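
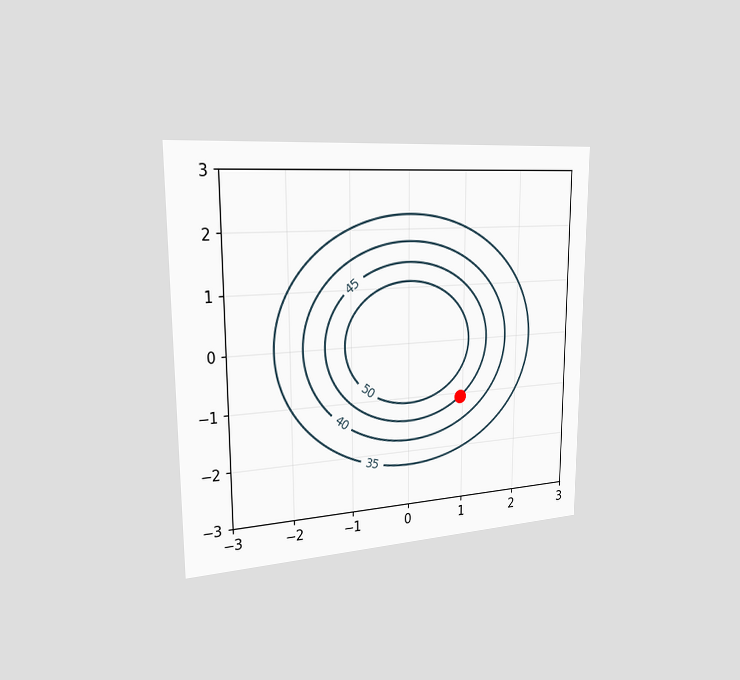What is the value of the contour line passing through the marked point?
45

The chart is viewed slightly from the left. The marked point sits on the contour labelled 45.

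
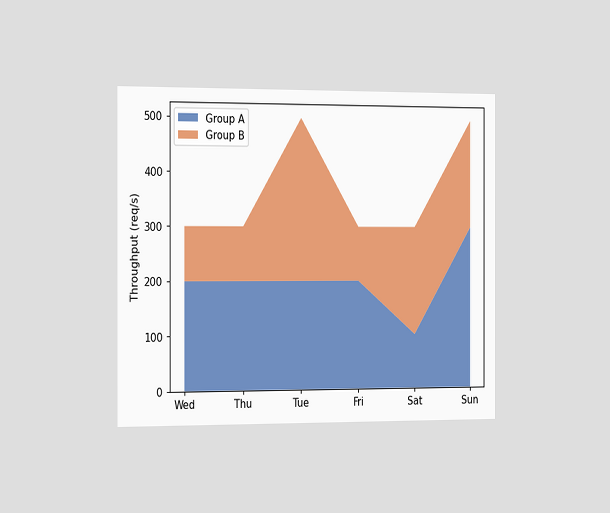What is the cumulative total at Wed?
The chart is viewed slightly from the left. The stacked total at Wed reaches 300req/s.

300req/s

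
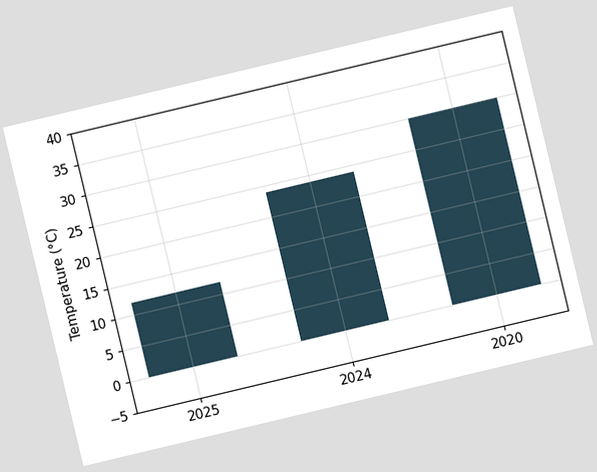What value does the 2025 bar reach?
12°C

The chart is tilted about 13° counter-clockwise. Reading along the chart's y-axis, the 2025 bar reaches 12°C.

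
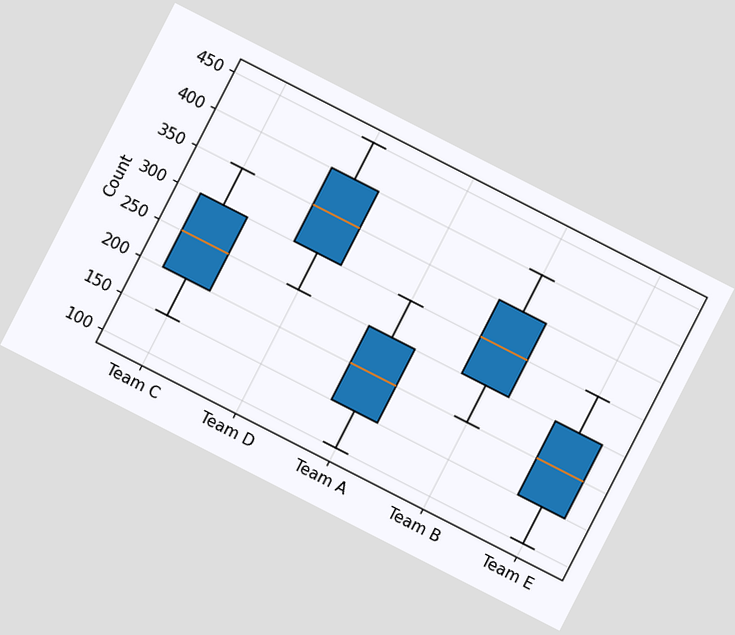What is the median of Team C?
250

The chart is tilted about 27° clockwise. The median line in the Team C box sits at 250.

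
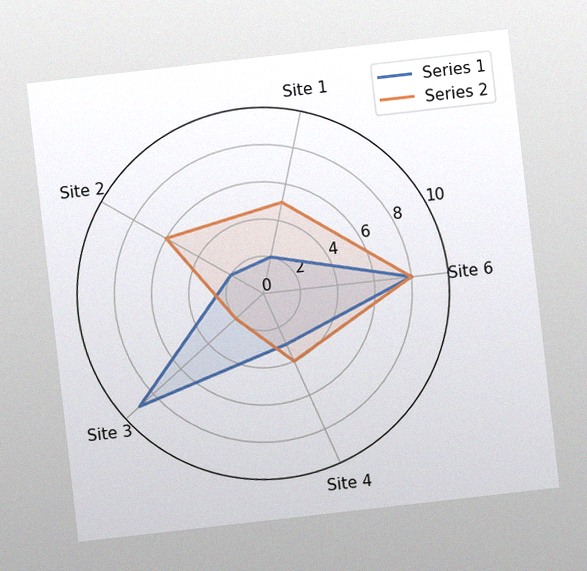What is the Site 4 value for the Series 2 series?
The chart is tilted about 6° counter-clockwise, with some photo noise. On the Site 4 axis, Series 2 reaches 4.

4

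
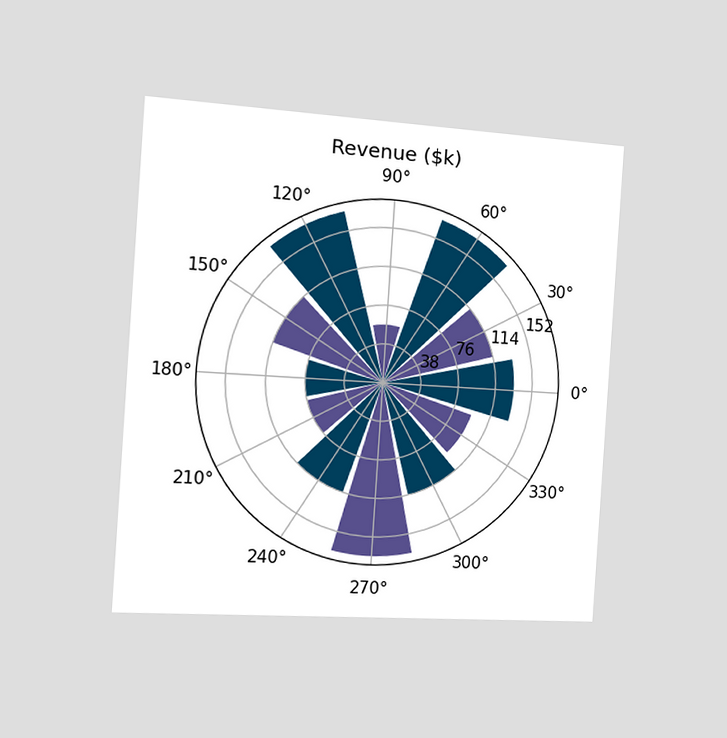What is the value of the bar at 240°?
The chart is tilted about 4° clockwise and viewed slightly from the left. The bar at 240° reaches $114k on the radial axis.

$114k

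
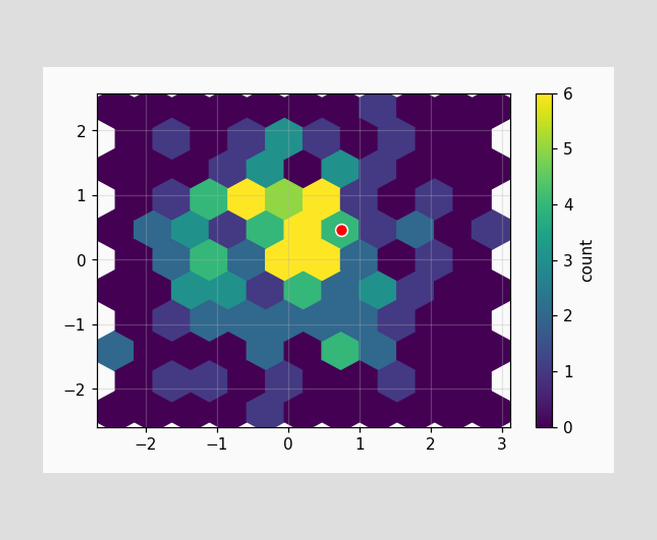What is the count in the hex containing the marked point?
The marked hex reads 4 on the colorbar.

4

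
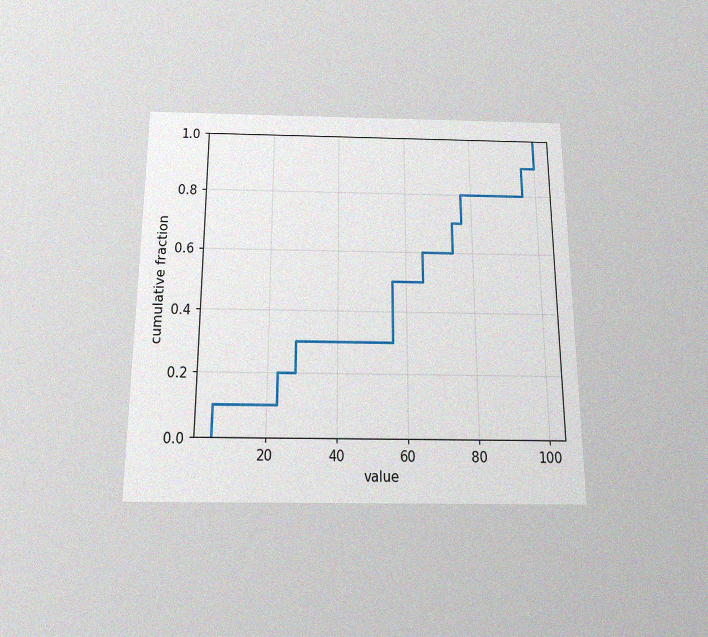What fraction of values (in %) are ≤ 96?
90%

The chart is viewed slightly from below, with some photo noise. At x=96 the ECDF step is at 90%.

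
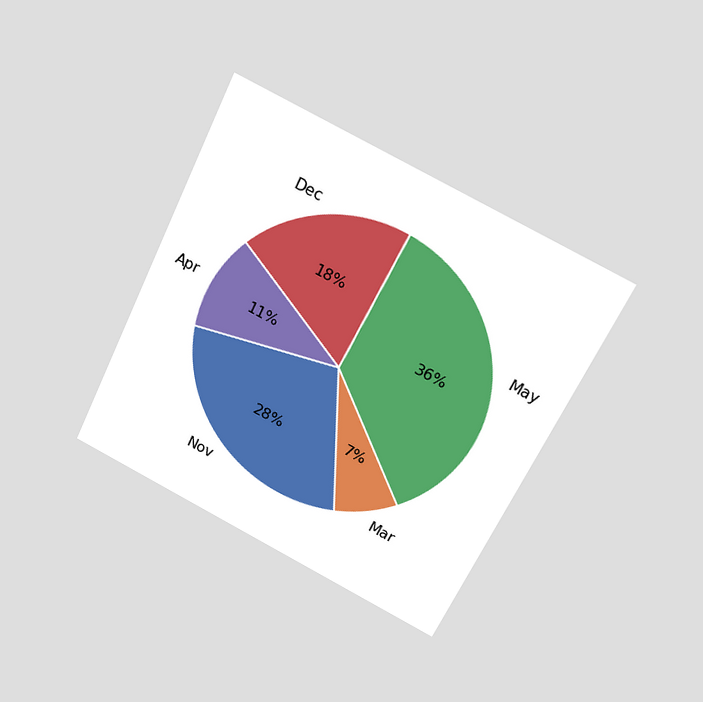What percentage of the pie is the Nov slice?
The chart is tilted about 26° clockwise and viewed slightly from above. The Nov slice takes up 28% of the pie.

28%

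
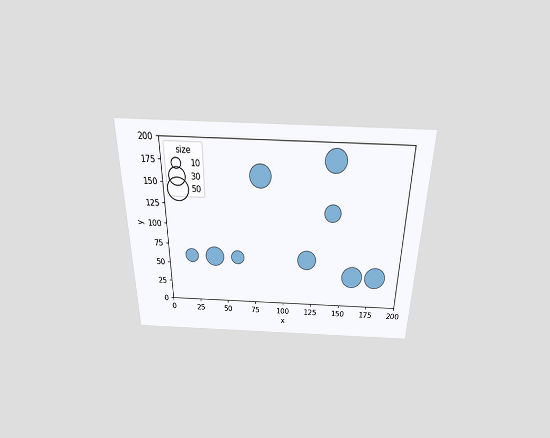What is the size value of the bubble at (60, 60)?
20

The chart is viewed slightly from above. Matching the bubble at (60, 60) against the size legend gives 20.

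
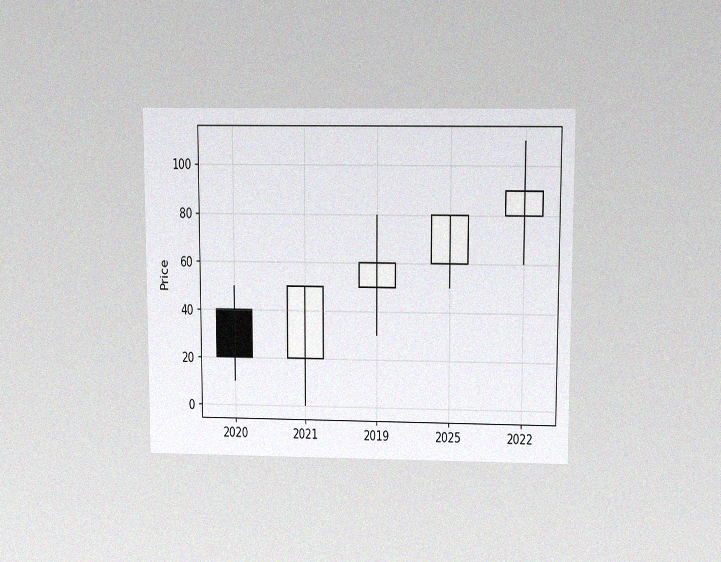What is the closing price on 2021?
50

The chart is viewed slightly from above, with some photo noise. The 2021 candle closes at 50.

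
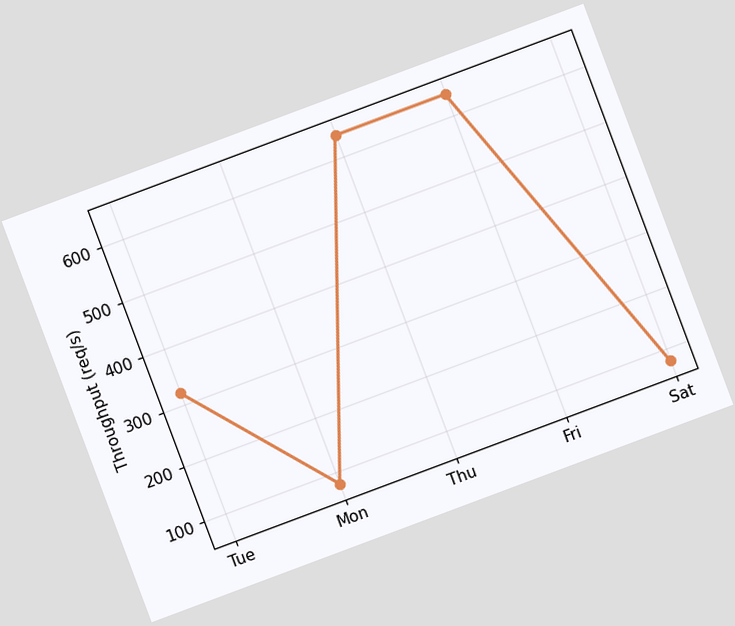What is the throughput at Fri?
The chart is tilted about 21° counter-clockwise. At Fri, the line is at 640req/s.

640req/s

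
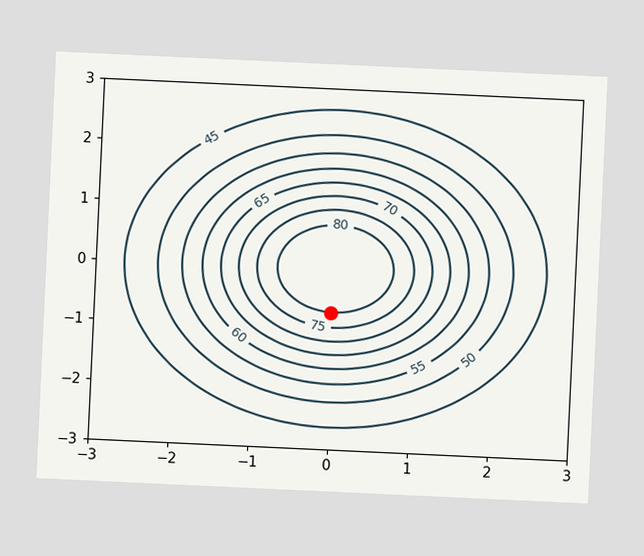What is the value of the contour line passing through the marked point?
The chart is tilted about 3° clockwise. The marked point sits on the contour labelled 80.

80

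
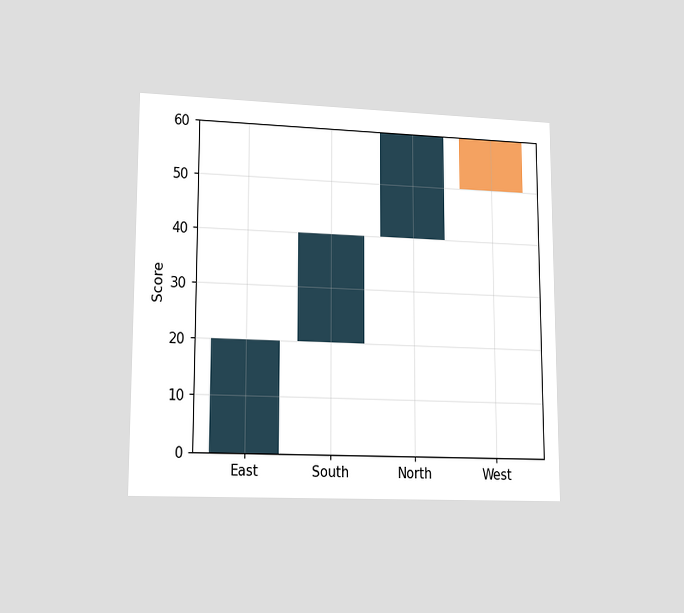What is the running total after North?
60

The chart is viewed at a slight angle. After North the running total reaches 60.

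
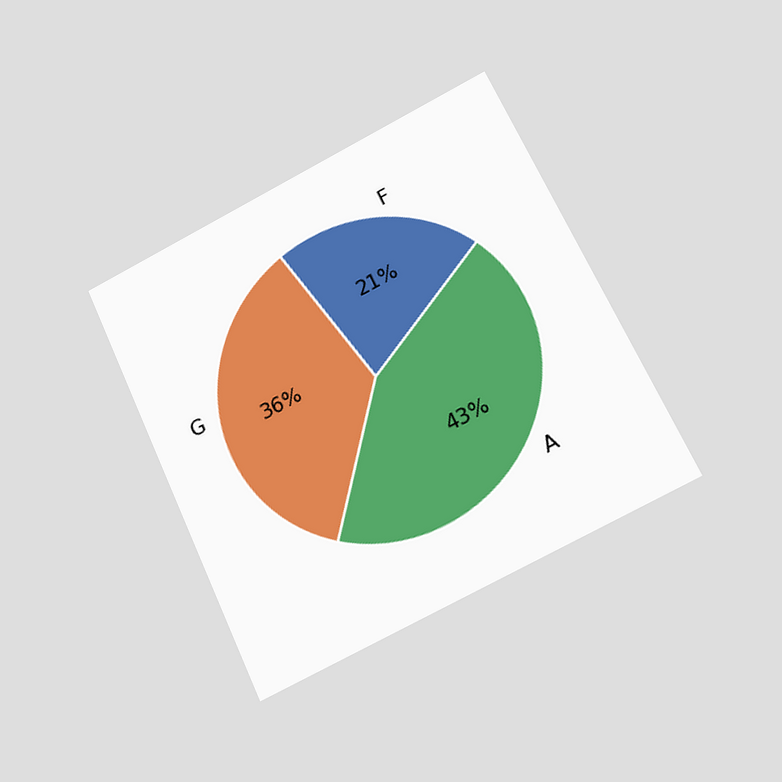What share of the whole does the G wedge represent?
36%

The chart is tilted about 25° counter-clockwise and viewed at a slight angle. The G slice takes up 36% of the pie.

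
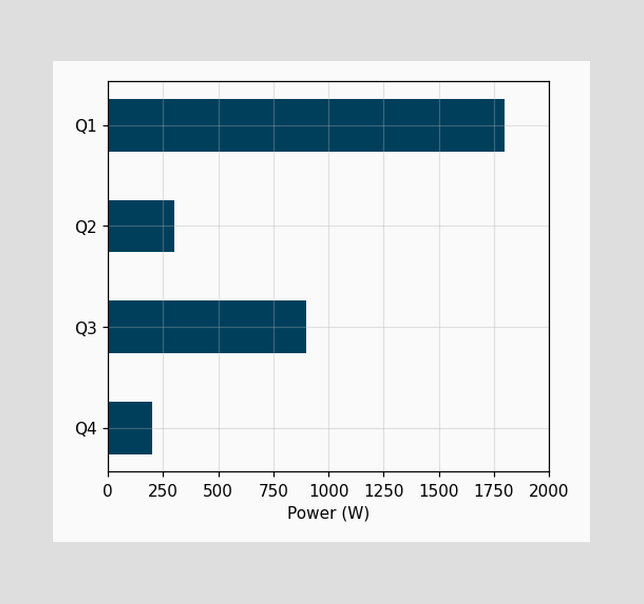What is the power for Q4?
Reading along the chart's x-axis, the Q4 bar reaches 200W.

200W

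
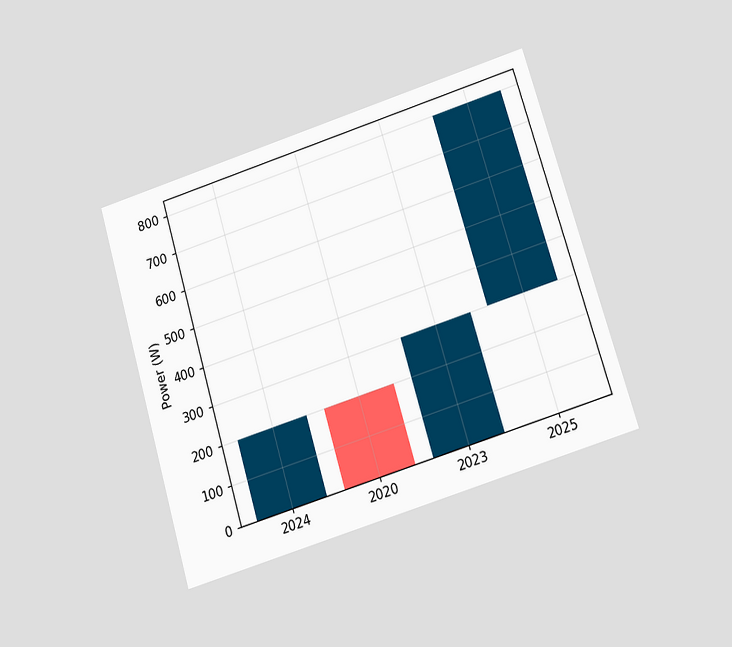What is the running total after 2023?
The chart is tilted about 17° counter-clockwise and viewed slightly from below. After 2023 the running total reaches 300W.

300W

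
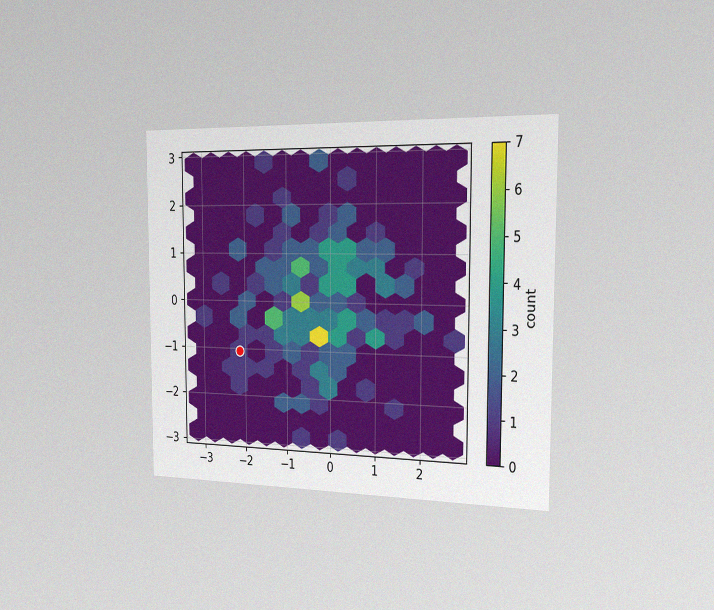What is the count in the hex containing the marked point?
The chart is viewed slightly from the right, with some photo noise. The marked hex reads 1 on the colorbar.

1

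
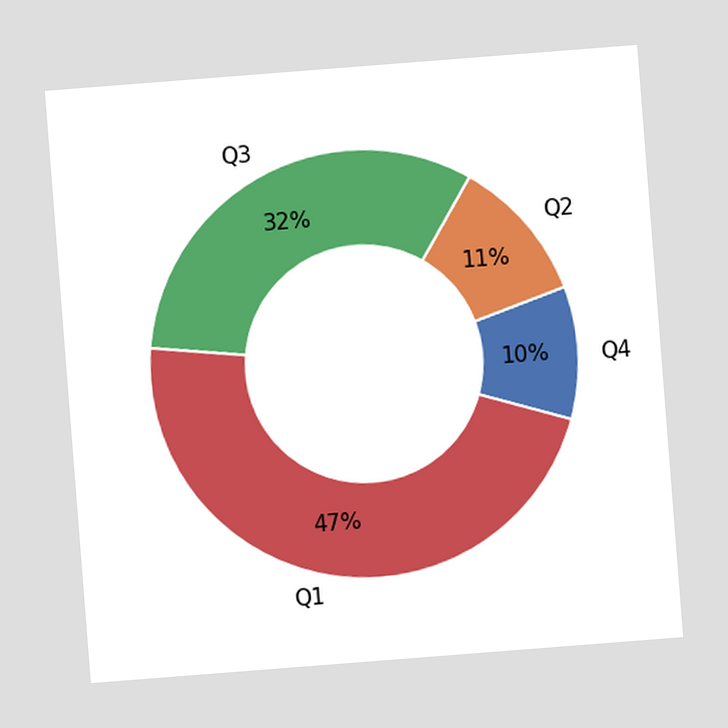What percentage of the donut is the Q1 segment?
The chart is tilted about 4° counter-clockwise. The Q1 segment takes up 47% of the ring.

47%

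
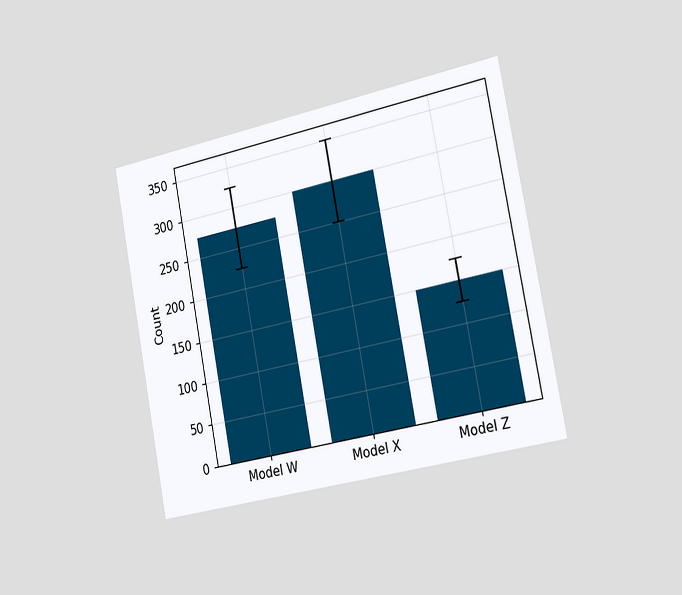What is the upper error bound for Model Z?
175

The chart is tilted about 11° counter-clockwise and viewed slightly from the right. The Model Z bar's upper whisker reaches 175.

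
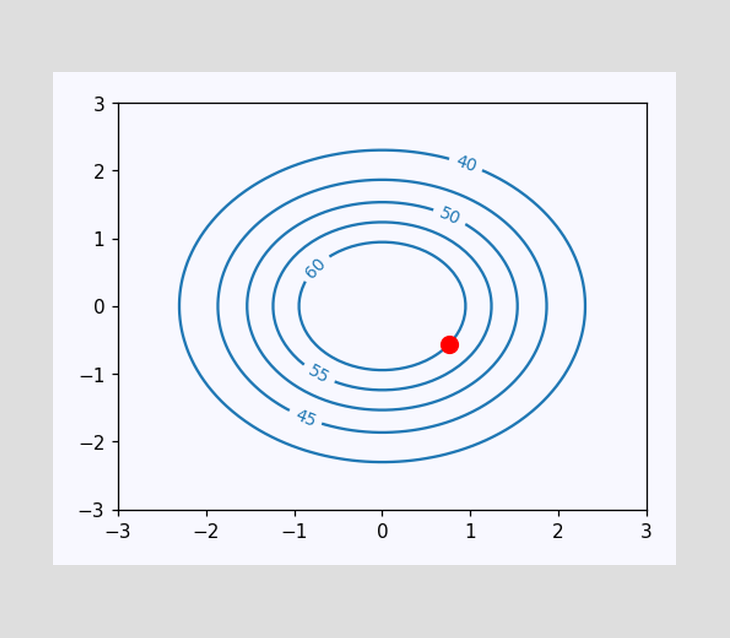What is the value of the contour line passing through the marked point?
60

The marked point sits on the contour labelled 60.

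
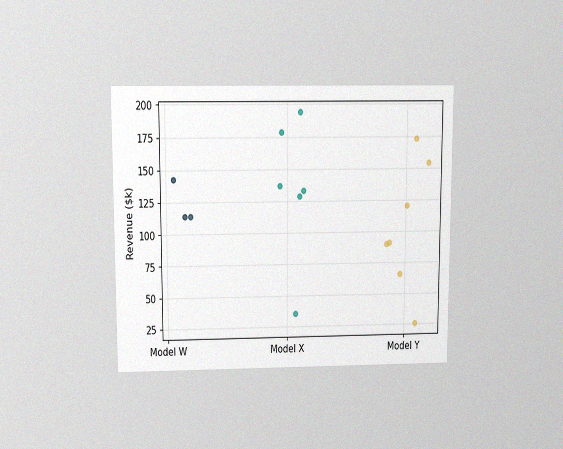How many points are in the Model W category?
The chart is viewed slightly from above, with some photo noise. Counting the markers in the Model W column gives 3.

3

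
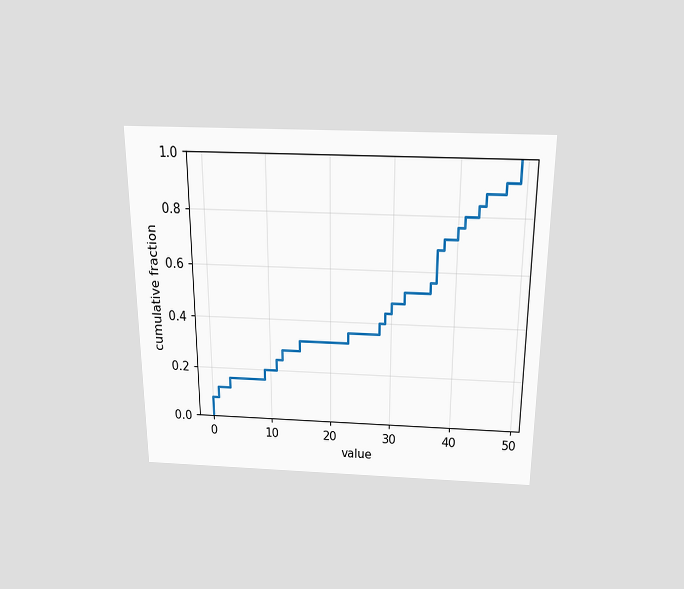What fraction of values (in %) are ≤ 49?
The chart is viewed slightly from above. At x=49 the ECDF step is at 100%.

100%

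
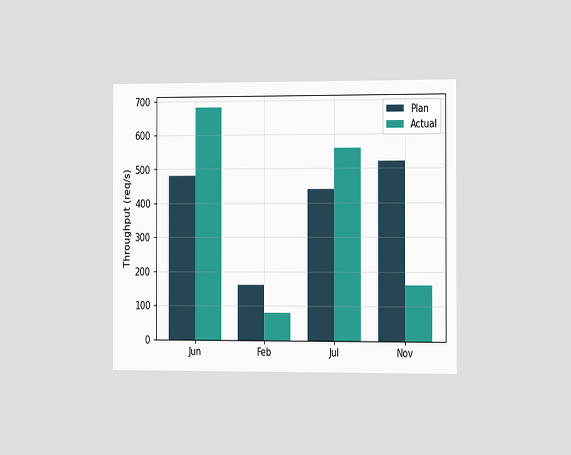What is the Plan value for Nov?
520req/s

The chart is viewed slightly from the right. The Plan bar at Nov reaches 520req/s on the y-axis.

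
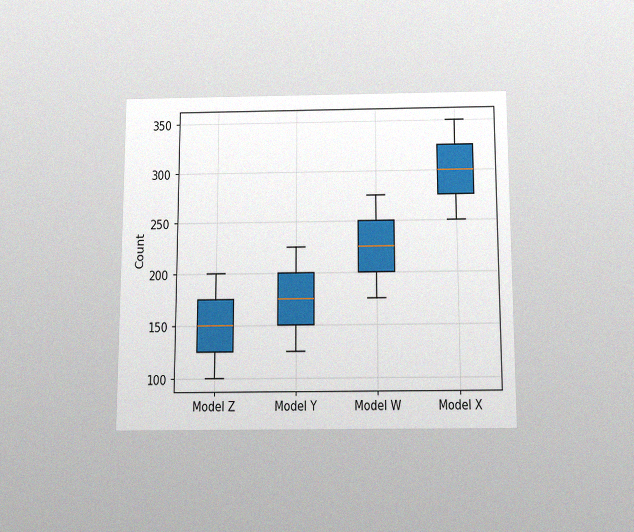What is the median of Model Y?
The chart is viewed slightly from below, with some photo noise. The median line in the Model Y box sits at 175.

175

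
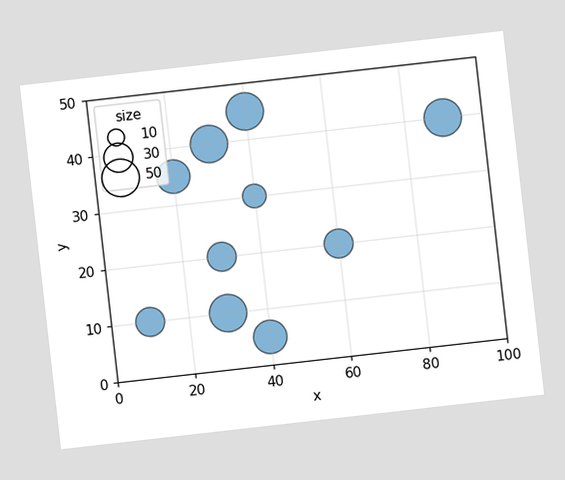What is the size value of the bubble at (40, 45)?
50

The chart is tilted about 6° counter-clockwise. Matching the bubble at (40, 45) against the size legend gives 50.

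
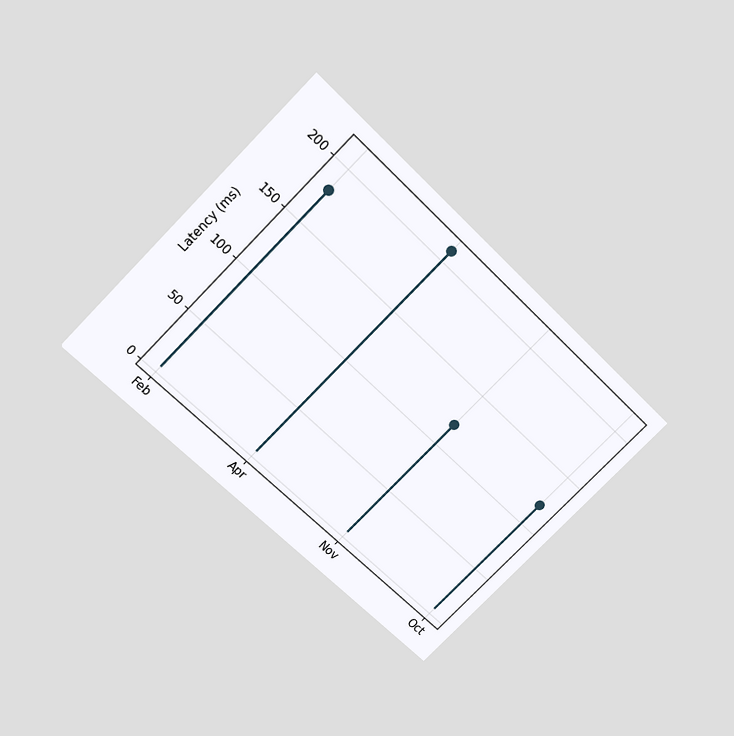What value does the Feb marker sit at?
The chart is tilted about 44° clockwise and viewed slightly from above. The Feb marker sits at 180ms.

180ms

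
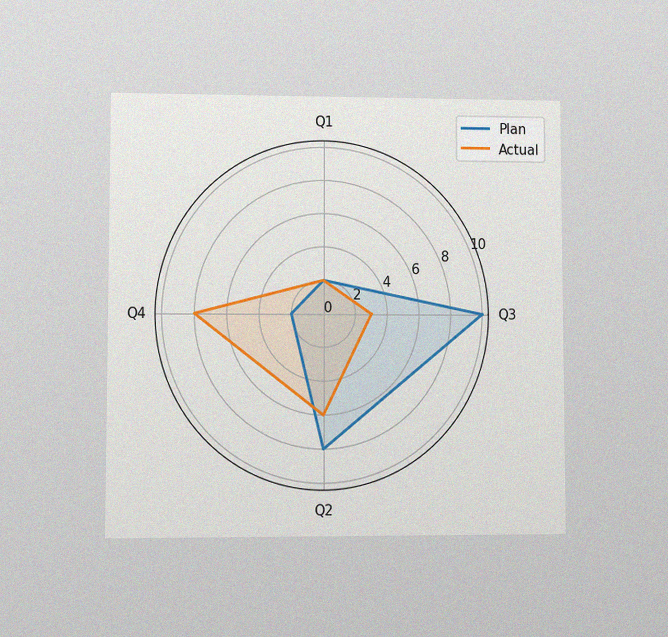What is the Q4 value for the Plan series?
The chart is viewed at a slight angle, with some photo noise. On the Q4 axis, Plan reaches 2.

2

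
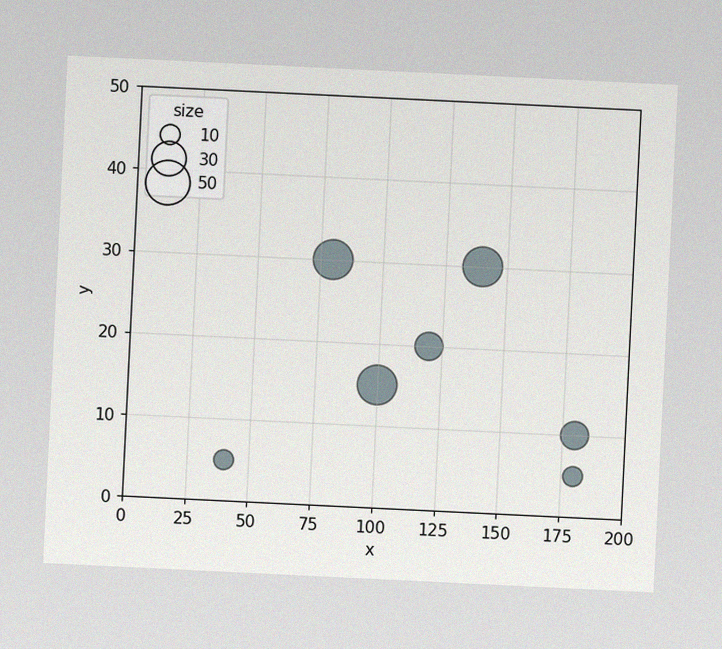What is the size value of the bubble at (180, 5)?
The chart is tilted about 3° clockwise, with some photo noise. Matching the bubble at (180, 5) against the size legend gives 10.

10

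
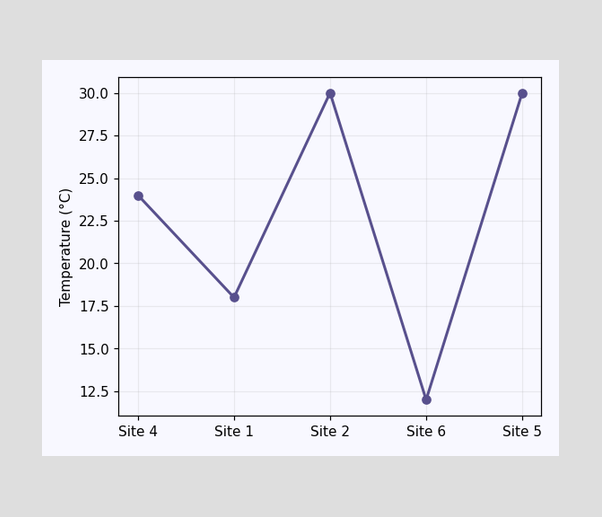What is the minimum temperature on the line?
The lowest point is at Site 6, and reading across to the y-axis gives 12°C.

12°C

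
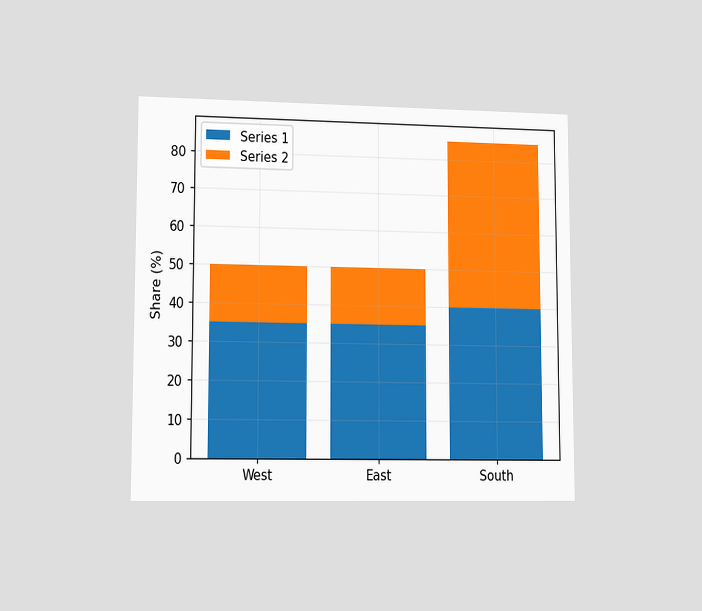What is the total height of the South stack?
85%

The chart is viewed at a slight angle. The South stack's top reaches 85% on the y-axis.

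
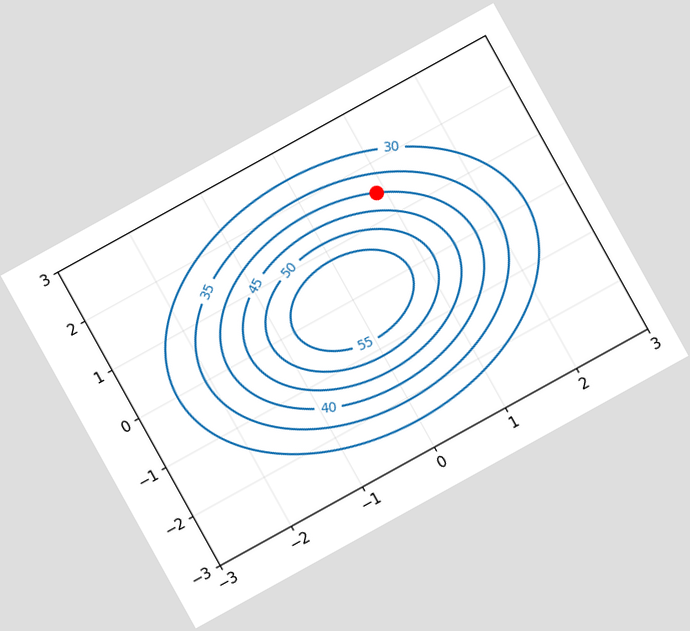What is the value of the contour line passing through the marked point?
The chart is tilted about 29° counter-clockwise. The marked point sits on the contour labelled 40.

40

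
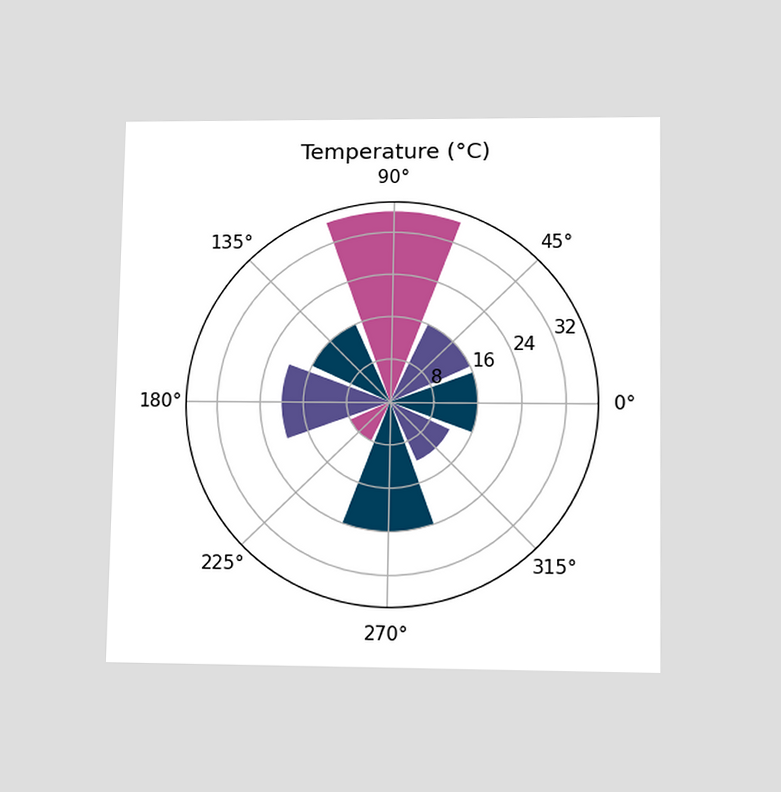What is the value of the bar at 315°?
12°C

The chart is viewed slightly from below. The bar at 315° reaches 12°C on the radial axis.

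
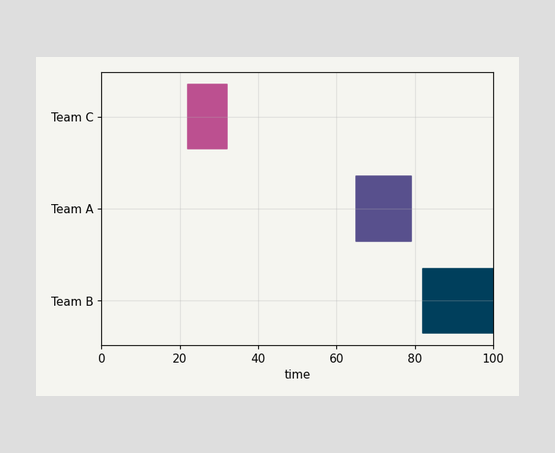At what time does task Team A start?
65

The Team A bar begins at t=65.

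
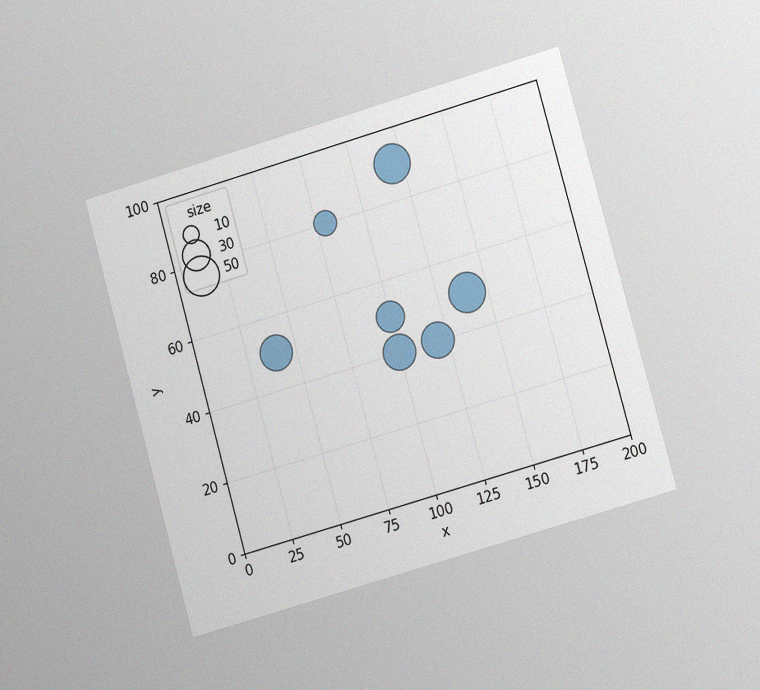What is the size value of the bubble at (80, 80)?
20

The chart is tilted about 16° counter-clockwise and viewed at a slight angle, with some photo noise. Matching the bubble at (80, 80) against the size legend gives 20.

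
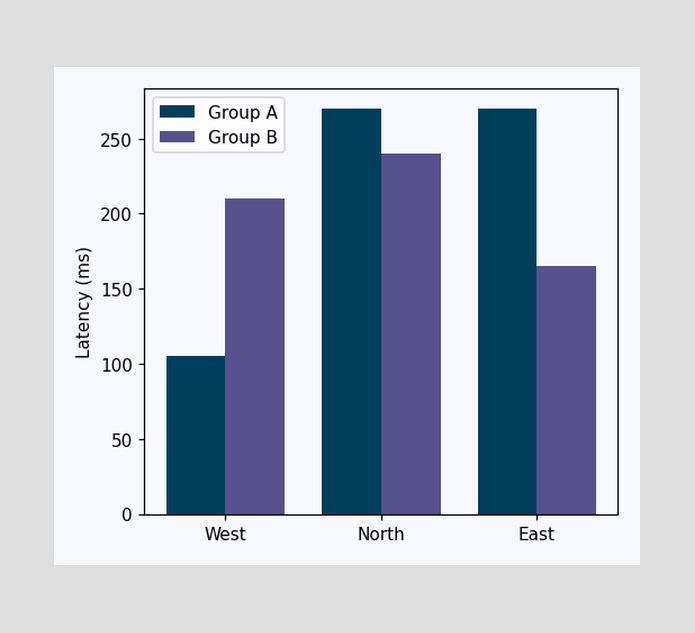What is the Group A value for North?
The Group A bar at North reaches 270ms on the y-axis.

270ms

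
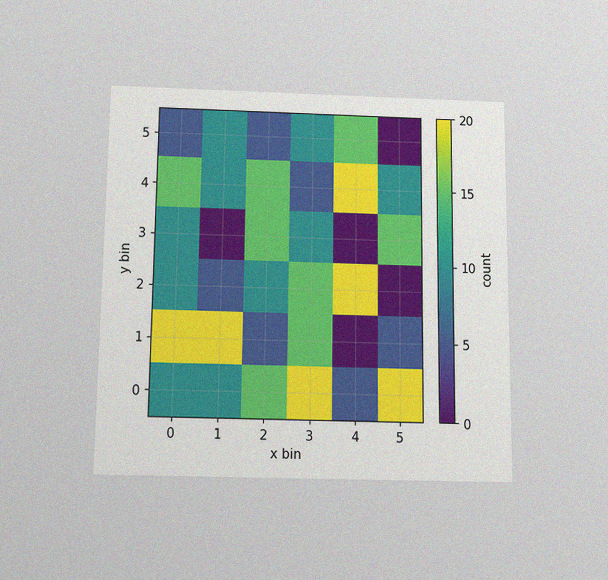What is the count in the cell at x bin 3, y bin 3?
The chart is viewed slightly from below, with some photo noise. Matching the cell (3, 3) against the colorbar gives 10.

10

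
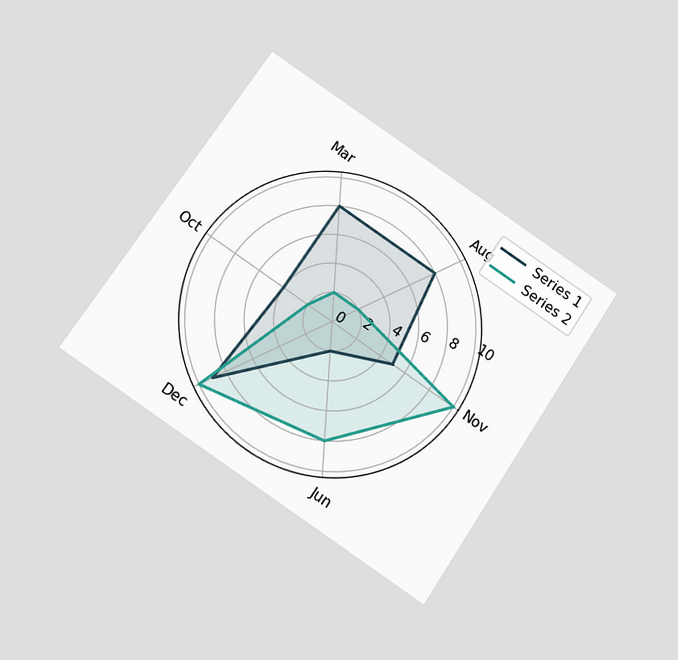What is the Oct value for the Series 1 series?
The chart is tilted about 34° clockwise and viewed slightly from below. On the Oct axis, Series 1 reaches 4.

4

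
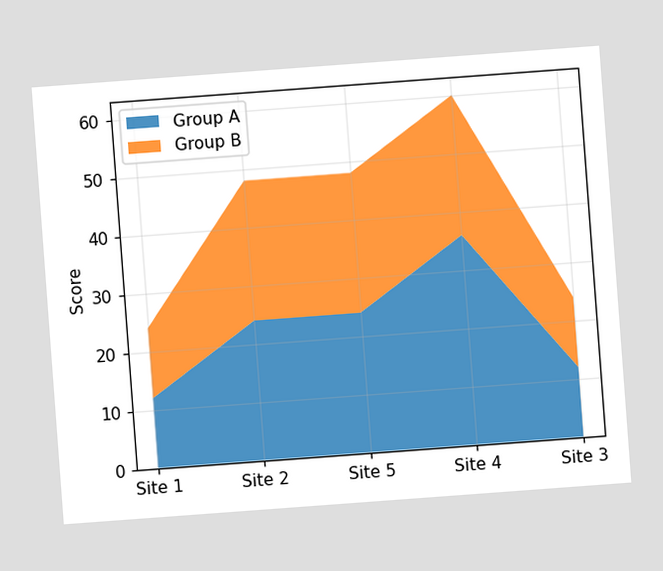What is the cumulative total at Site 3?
24

The chart is tilted about 4° counter-clockwise. The stacked total at Site 3 reaches 24.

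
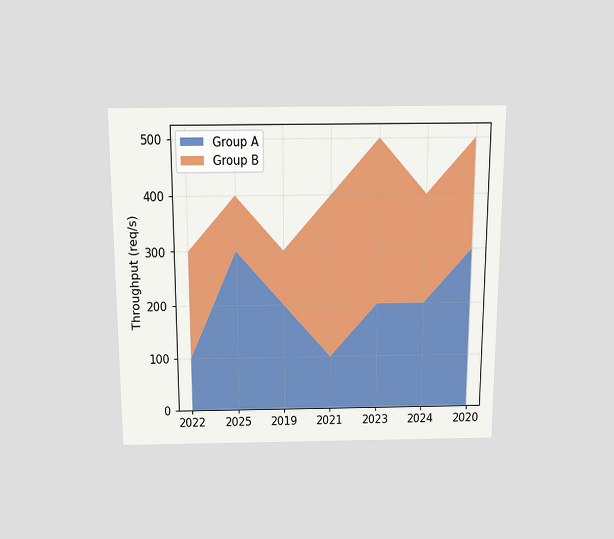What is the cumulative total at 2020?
500req/s

The chart is viewed slightly from above. The stacked total at 2020 reaches 500req/s.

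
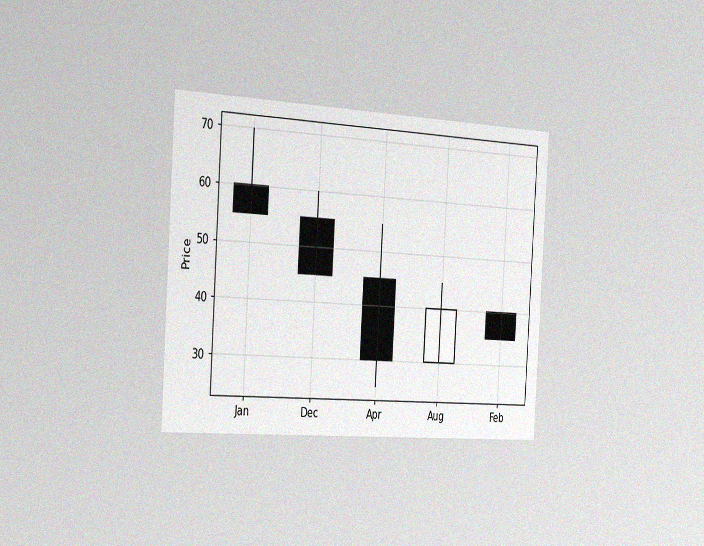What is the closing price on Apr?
30

The chart is tilted about 4° clockwise and viewed slightly from the left, with some photo noise. The Apr candle closes at 30.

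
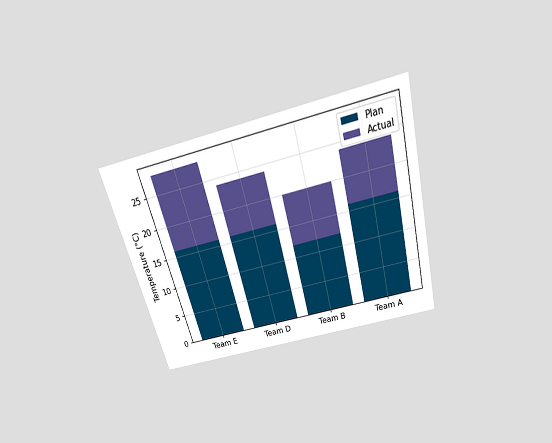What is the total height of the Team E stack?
The chart is tilted about 15° counter-clockwise and viewed slightly from above. The Team E stack's top reaches 28°C on the y-axis.

28°C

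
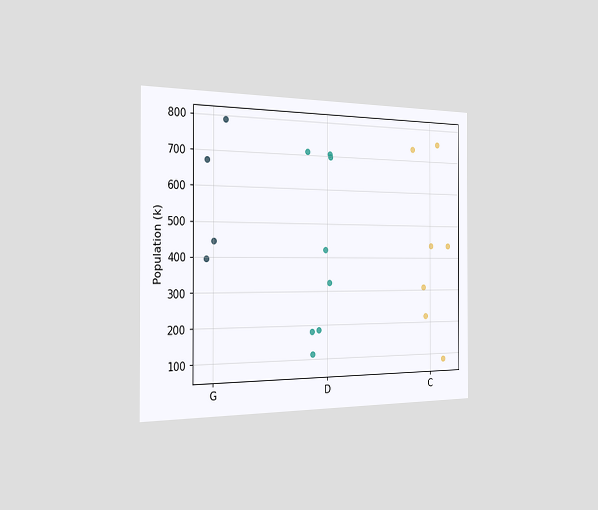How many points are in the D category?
8

The chart is viewed slightly from the left. Counting the markers in the D column gives 8.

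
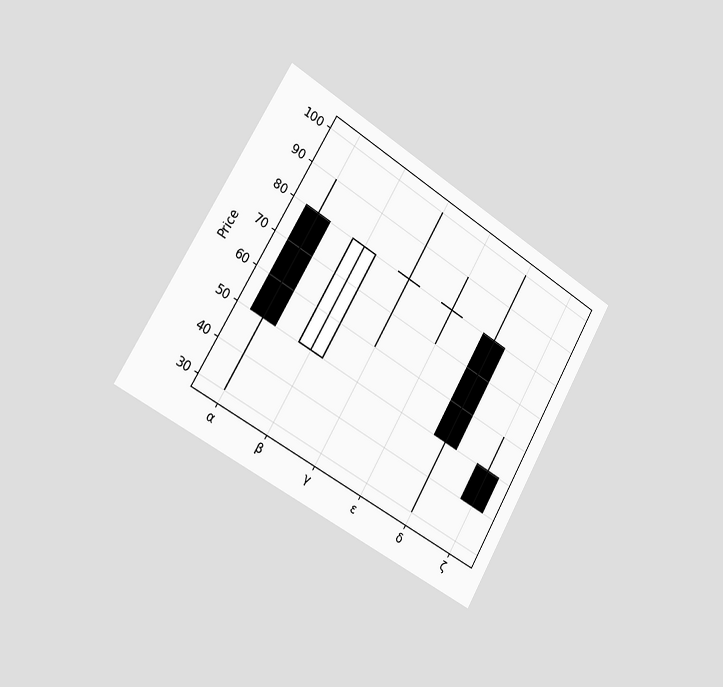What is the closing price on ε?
80

The chart is tilted about 30° clockwise and viewed slightly from the left. The ε candle closes at 80.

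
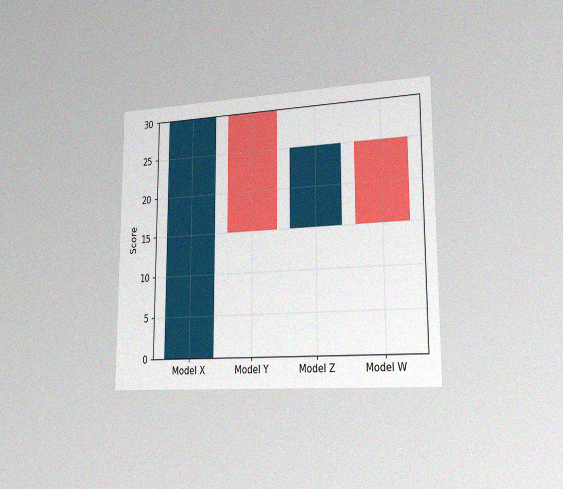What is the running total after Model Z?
25

The chart is viewed slightly from the right, with some photo noise. After Model Z the running total reaches 25.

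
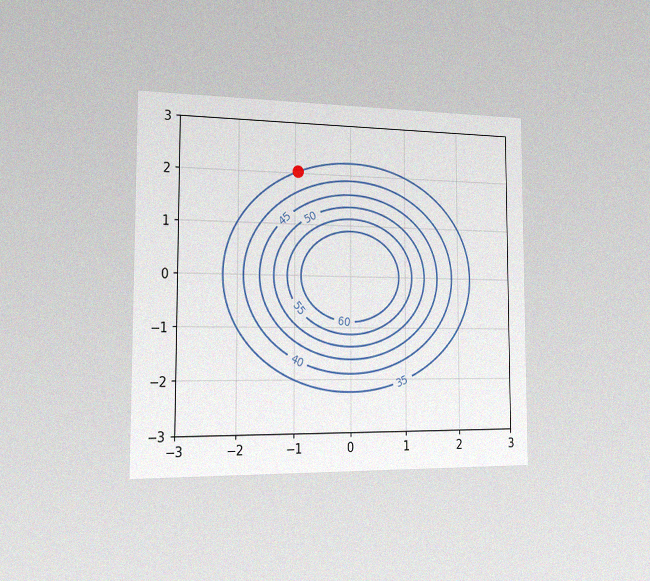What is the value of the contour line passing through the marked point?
35

The chart is viewed slightly from the left, with some photo noise. The marked point sits on the contour labelled 35.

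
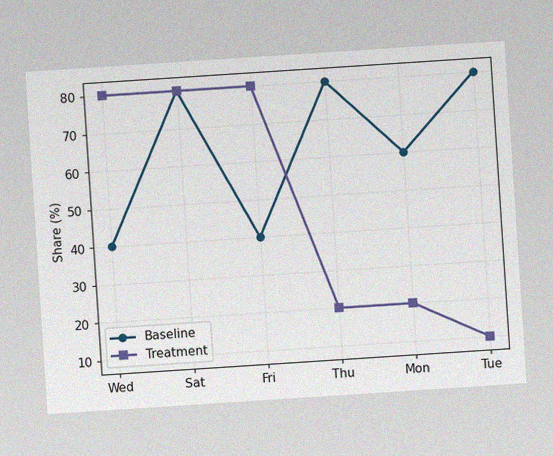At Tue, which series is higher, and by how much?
Baseline, by 70%

The chart is tilted about 4° counter-clockwise, with some photo noise. At Tue, Baseline sits above the other line by 70%.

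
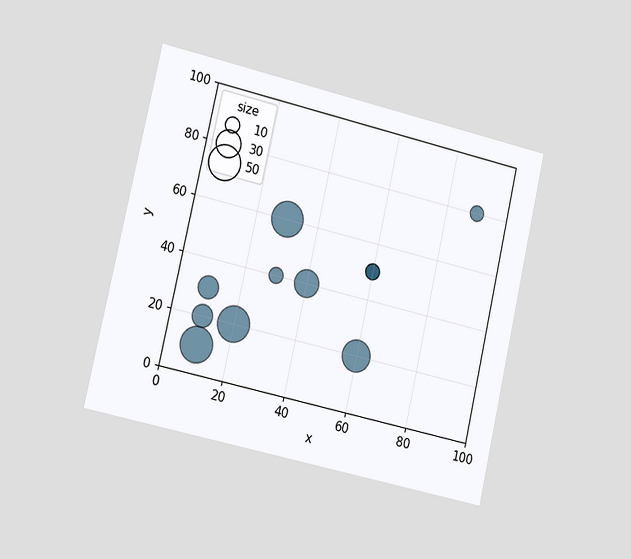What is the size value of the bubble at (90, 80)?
10

The chart is tilted about 13° clockwise and viewed slightly from the left. Matching the bubble at (90, 80) against the size legend gives 10.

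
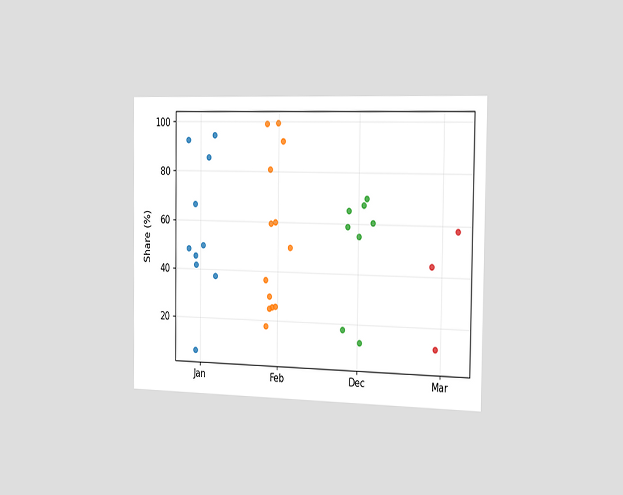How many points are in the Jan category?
The chart is viewed slightly from the right. Counting the markers in the Jan column gives 10.

10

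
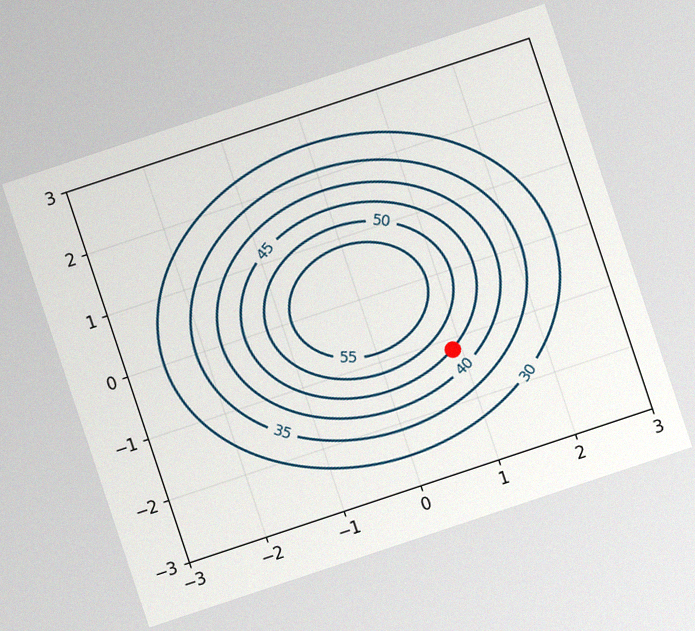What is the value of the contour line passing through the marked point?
The chart is tilted about 18° counter-clockwise, with some photo noise. The marked point sits on the contour labelled 45.

45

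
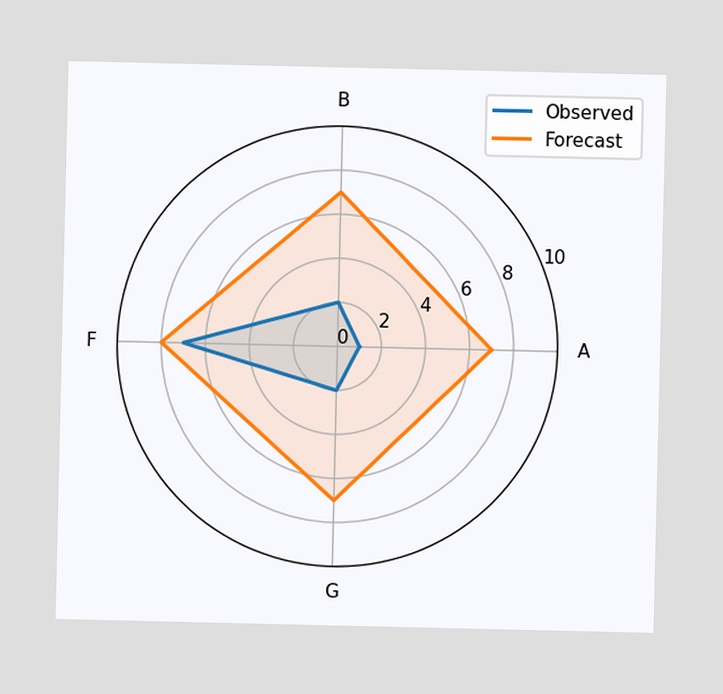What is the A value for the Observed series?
On the A axis, Observed reaches 1.

1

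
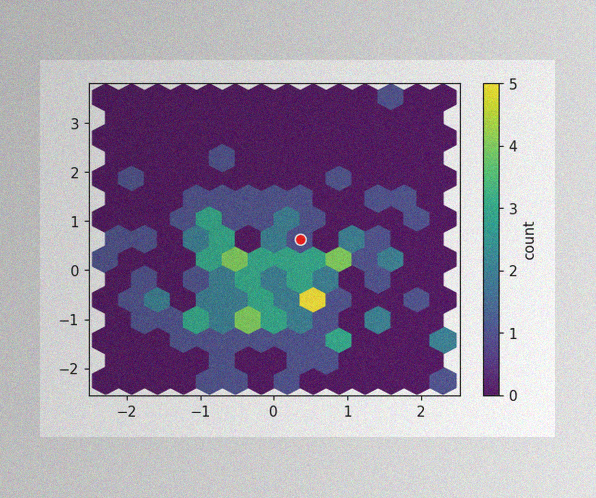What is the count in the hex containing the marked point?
1

The image has some photo noise and uneven lighting. The marked hex reads 1 on the colorbar.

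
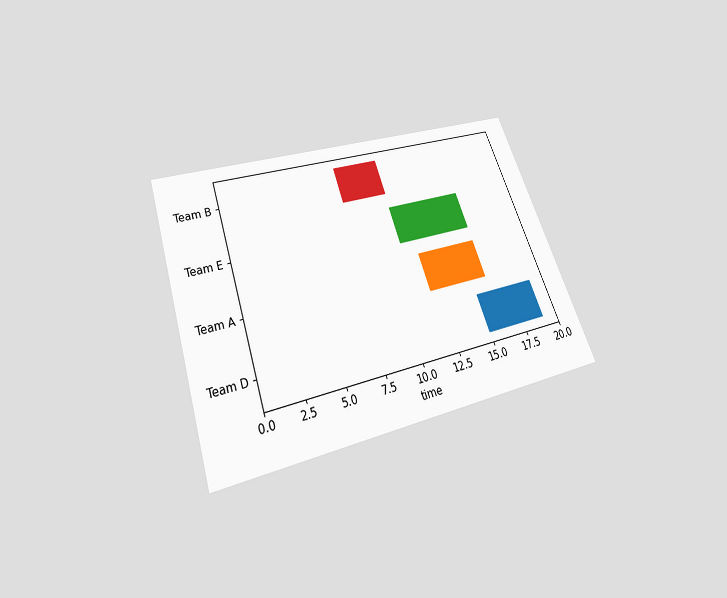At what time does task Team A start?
The chart is tilted about 19° counter-clockwise and viewed slightly from below. The Team A bar begins at t=12.

12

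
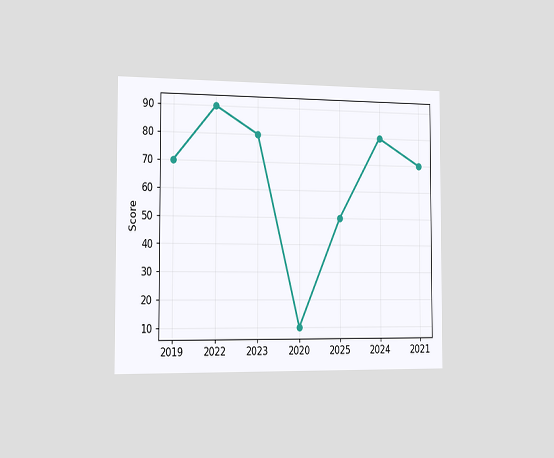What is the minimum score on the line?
10

The chart is viewed slightly from the left. The lowest point is at 2020, and reading across to the y-axis gives 10.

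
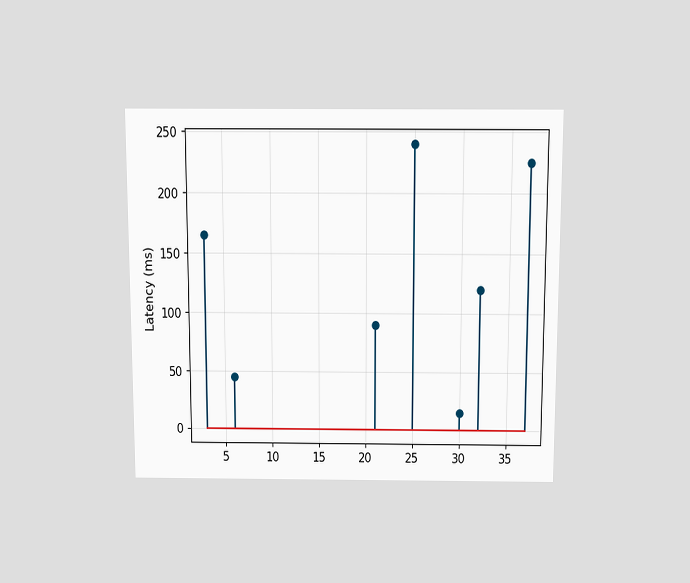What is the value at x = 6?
45ms

The chart is viewed slightly from above. The stem at x=6 reaches 45ms.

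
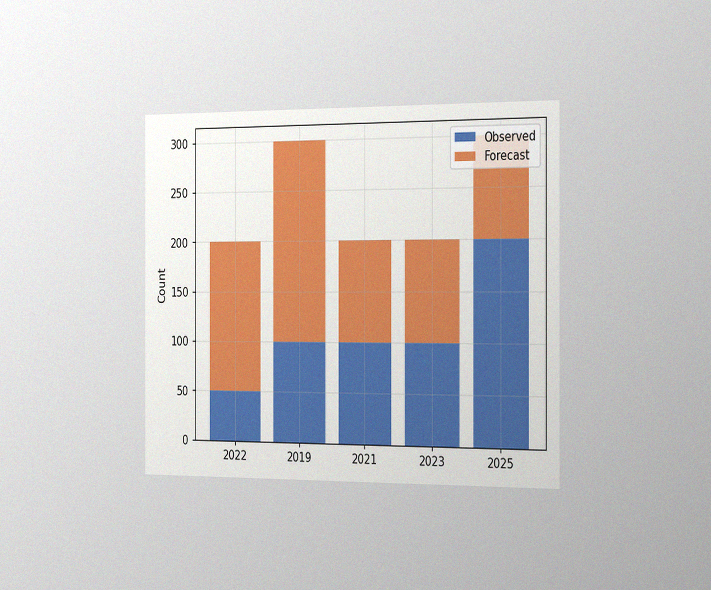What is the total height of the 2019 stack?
300

The chart is viewed slightly from the right, with some photo noise. The 2019 stack's top reaches 300 on the y-axis.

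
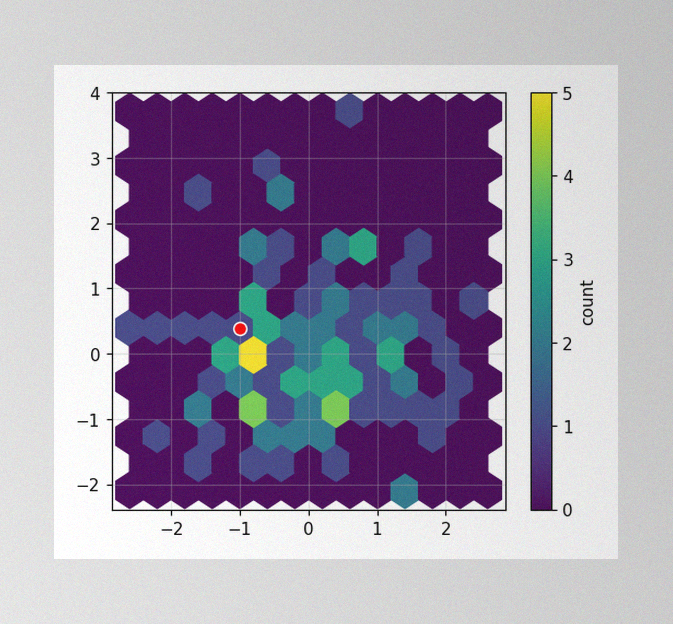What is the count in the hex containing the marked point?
1

The image has some photo noise and uneven lighting. The marked hex reads 1 on the colorbar.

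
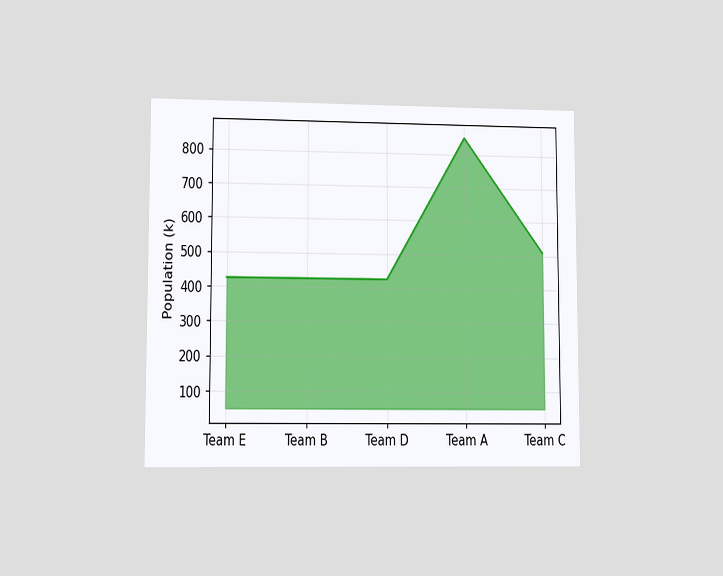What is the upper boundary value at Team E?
425k

The chart is viewed at a slight angle. At Team E the upper boundary is at 425k.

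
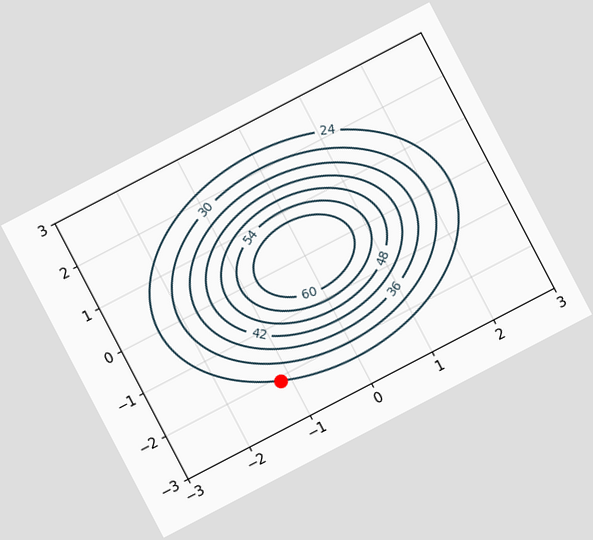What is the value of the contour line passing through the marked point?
24

The chart is tilted about 28° counter-clockwise. The marked point sits on the contour labelled 24.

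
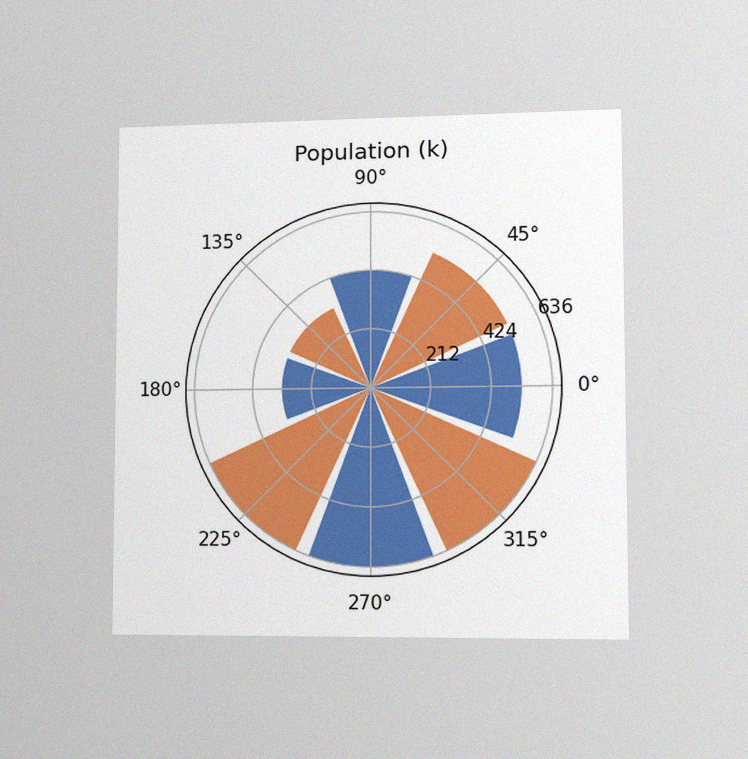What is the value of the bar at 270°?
636k

The chart is viewed slightly from the right, with some photo noise. The bar at 270° reaches 636k on the radial axis.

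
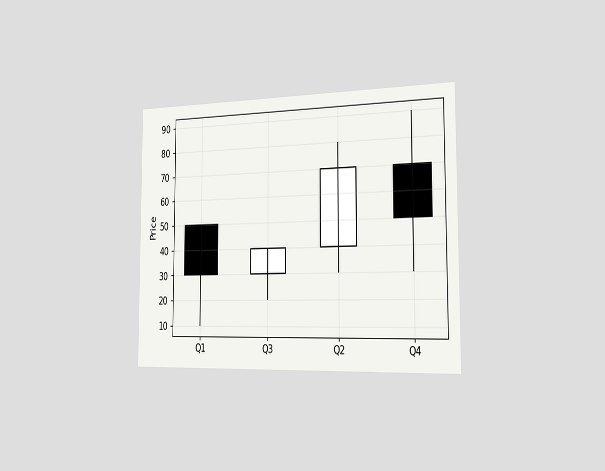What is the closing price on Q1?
30

The chart is viewed slightly from the right. The Q1 candle closes at 30.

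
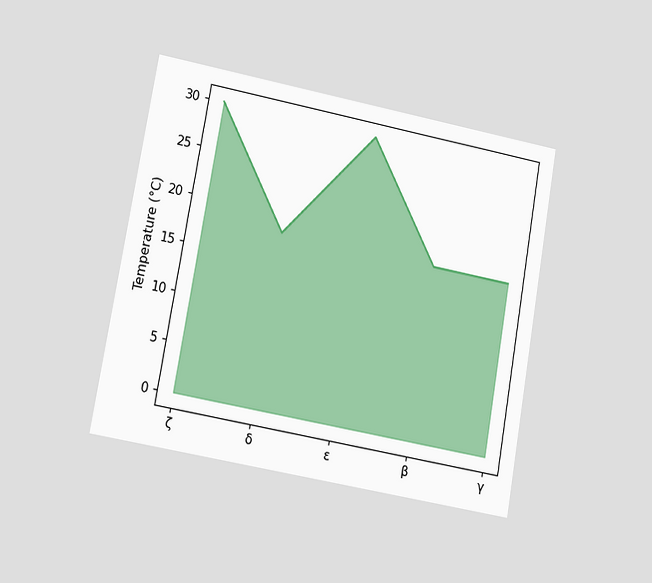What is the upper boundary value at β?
The chart is tilted about 10° clockwise and viewed at a slight angle. At β the upper boundary is at 18°C.

18°C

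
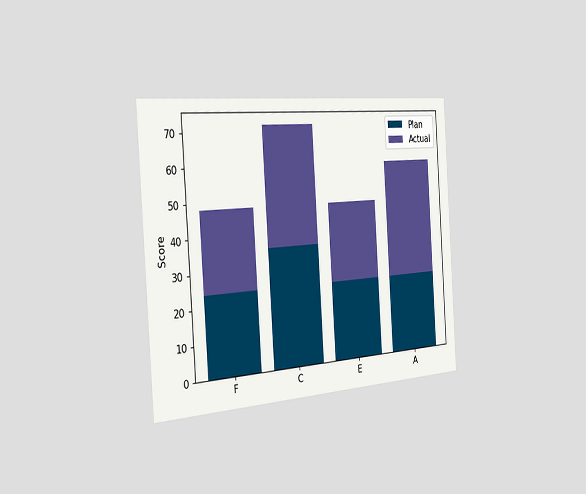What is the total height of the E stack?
48

The chart is tilted about 4° counter-clockwise and viewed slightly from the left. The E stack's top reaches 48 on the y-axis.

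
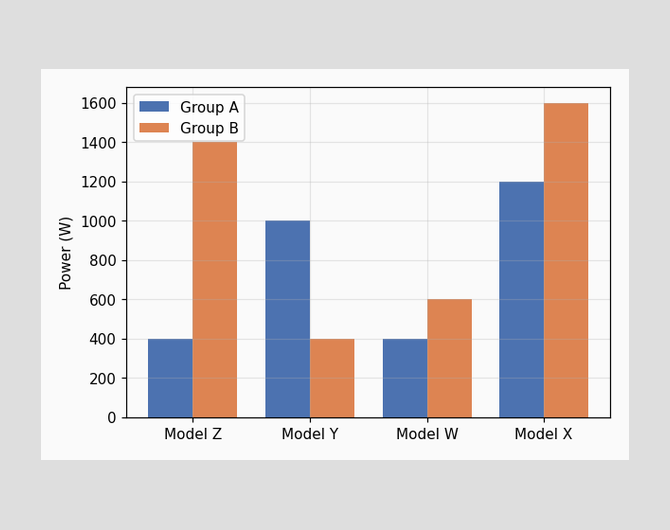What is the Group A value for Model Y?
The Group A bar at Model Y reaches 1000W on the y-axis.

1000W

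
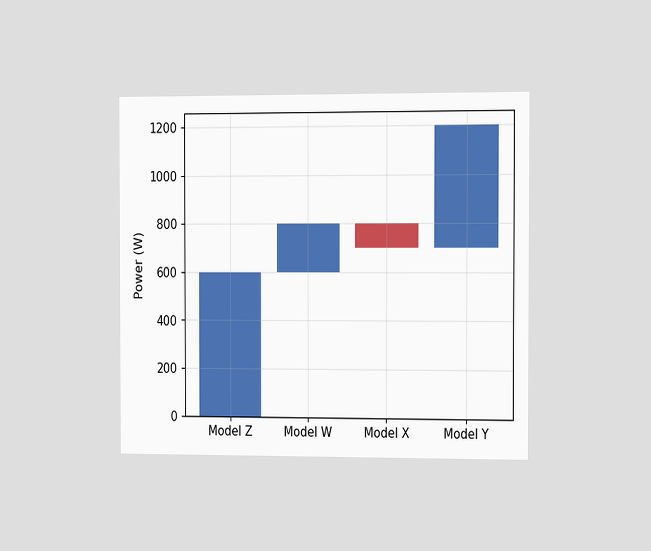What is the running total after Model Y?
1200W

The chart is viewed slightly from the right. After Model Y the running total reaches 1200W.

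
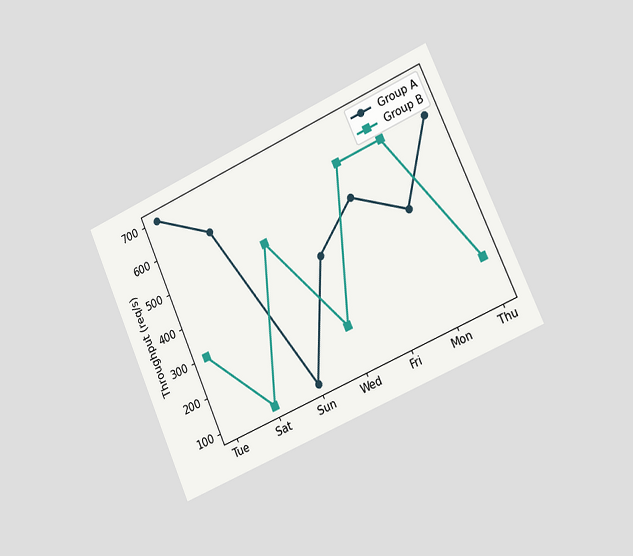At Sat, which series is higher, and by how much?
Group A, by 500req/s

The chart is tilted about 24° counter-clockwise and viewed slightly from the right. At Sat, Group A sits above the other line by 500req/s.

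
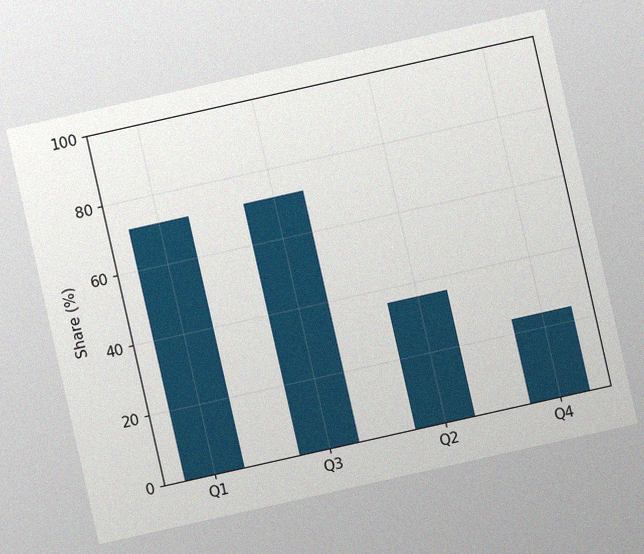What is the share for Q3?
72%

The chart is tilted about 13° counter-clockwise, with some photo noise. Reading along the chart's y-axis, the Q3 bar reaches 72%.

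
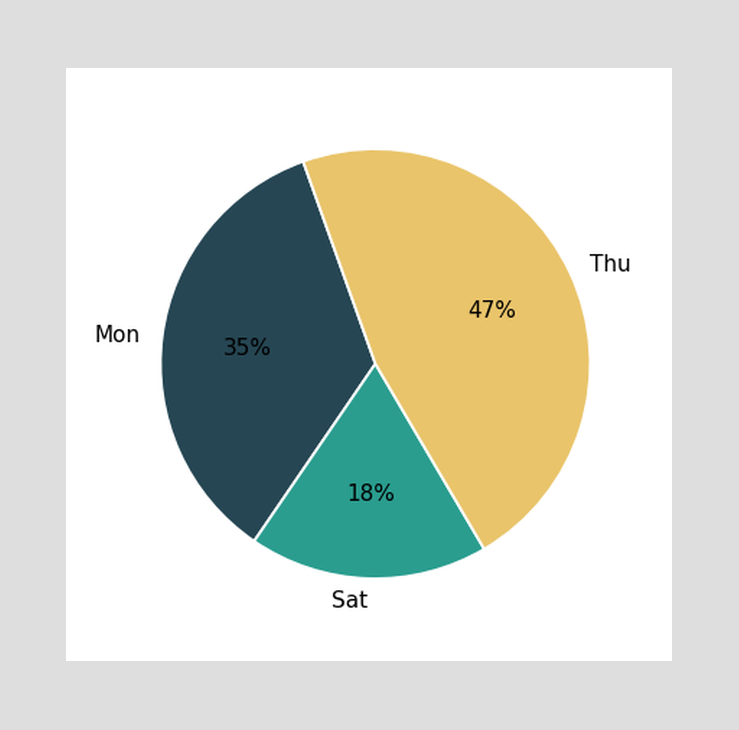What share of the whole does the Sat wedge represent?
18%

The Sat slice takes up 18% of the pie.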